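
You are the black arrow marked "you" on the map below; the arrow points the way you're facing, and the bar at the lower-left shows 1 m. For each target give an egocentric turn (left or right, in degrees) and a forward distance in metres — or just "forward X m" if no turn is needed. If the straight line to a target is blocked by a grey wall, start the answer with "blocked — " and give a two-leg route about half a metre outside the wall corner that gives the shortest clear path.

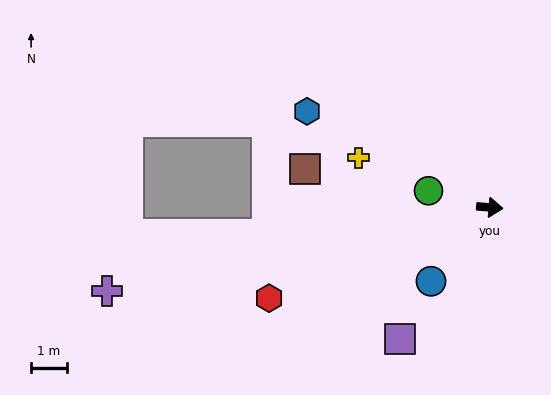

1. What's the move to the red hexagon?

turn right 153°, forward 6.7 m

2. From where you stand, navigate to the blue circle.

turn right 124°, forward 2.6 m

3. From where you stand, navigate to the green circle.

turn left 169°, forward 1.8 m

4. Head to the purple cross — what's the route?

turn right 163°, forward 10.9 m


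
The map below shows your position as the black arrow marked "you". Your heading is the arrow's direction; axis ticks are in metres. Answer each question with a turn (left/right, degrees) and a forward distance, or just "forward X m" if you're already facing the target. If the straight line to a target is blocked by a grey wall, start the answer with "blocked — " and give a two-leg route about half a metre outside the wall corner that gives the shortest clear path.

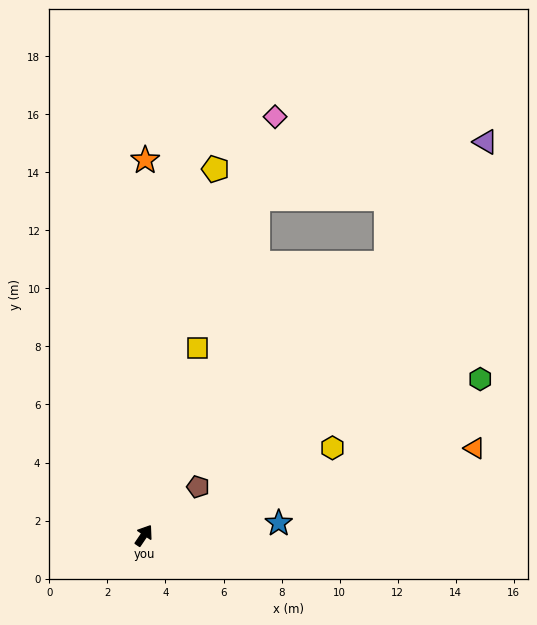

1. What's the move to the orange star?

turn left 34°, forward 12.9 m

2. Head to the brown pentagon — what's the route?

turn right 14°, forward 2.5 m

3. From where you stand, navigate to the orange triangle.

turn right 41°, forward 11.8 m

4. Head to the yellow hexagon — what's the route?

turn right 31°, forward 7.2 m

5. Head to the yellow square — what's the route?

turn left 18°, forward 6.7 m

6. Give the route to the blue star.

turn right 51°, forward 4.7 m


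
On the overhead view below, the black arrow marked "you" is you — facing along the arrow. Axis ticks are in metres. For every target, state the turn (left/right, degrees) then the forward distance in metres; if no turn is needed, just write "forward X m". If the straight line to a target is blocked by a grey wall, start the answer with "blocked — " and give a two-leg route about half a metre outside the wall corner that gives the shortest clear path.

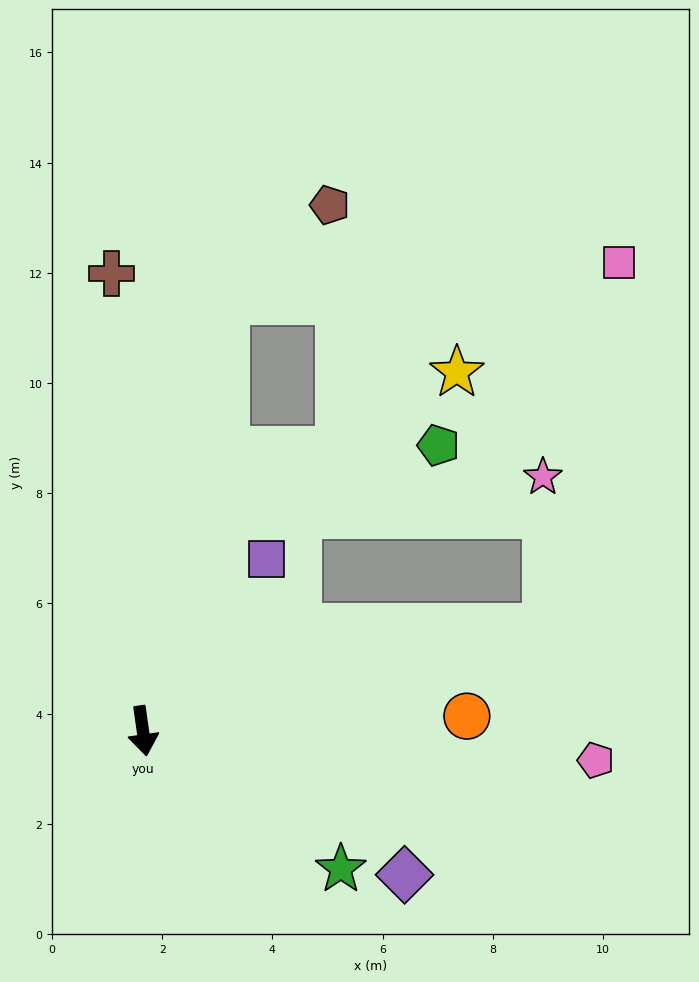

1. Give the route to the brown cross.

turn left 176°, forward 8.3 m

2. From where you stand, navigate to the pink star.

blocked — turn left 96°, forward 7.5 m, then turn left 77°, forward 2.7 m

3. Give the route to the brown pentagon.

blocked — turn left 161°, forward 7.9 m, then turn right 36°, forward 2.6 m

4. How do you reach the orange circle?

turn left 85°, forward 5.9 m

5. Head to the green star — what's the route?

turn left 47°, forward 4.4 m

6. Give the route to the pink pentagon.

turn left 78°, forward 8.2 m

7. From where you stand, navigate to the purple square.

turn left 136°, forward 3.8 m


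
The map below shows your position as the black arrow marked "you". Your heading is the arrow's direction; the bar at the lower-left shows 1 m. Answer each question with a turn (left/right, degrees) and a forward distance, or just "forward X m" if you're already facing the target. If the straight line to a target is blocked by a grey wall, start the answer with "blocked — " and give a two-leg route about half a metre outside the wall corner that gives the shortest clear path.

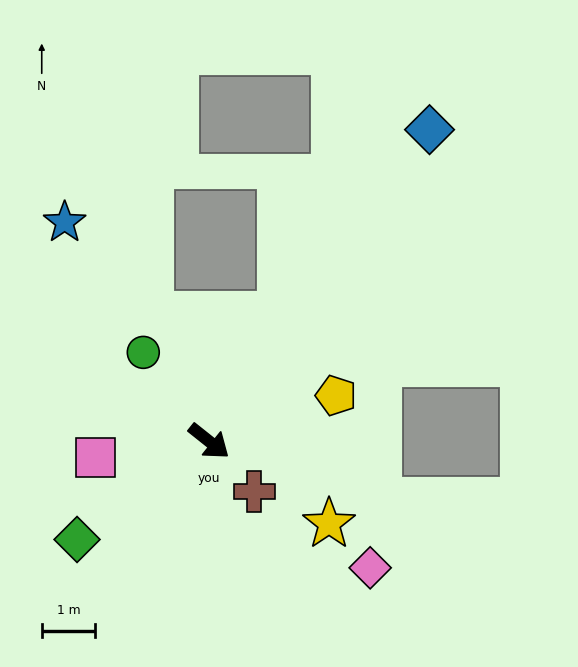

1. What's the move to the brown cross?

turn right 9°, forward 1.3 m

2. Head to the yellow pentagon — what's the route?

turn left 58°, forward 2.5 m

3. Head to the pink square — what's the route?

turn right 133°, forward 2.1 m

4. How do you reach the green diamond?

turn right 105°, forward 3.1 m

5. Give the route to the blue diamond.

turn left 93°, forward 7.2 m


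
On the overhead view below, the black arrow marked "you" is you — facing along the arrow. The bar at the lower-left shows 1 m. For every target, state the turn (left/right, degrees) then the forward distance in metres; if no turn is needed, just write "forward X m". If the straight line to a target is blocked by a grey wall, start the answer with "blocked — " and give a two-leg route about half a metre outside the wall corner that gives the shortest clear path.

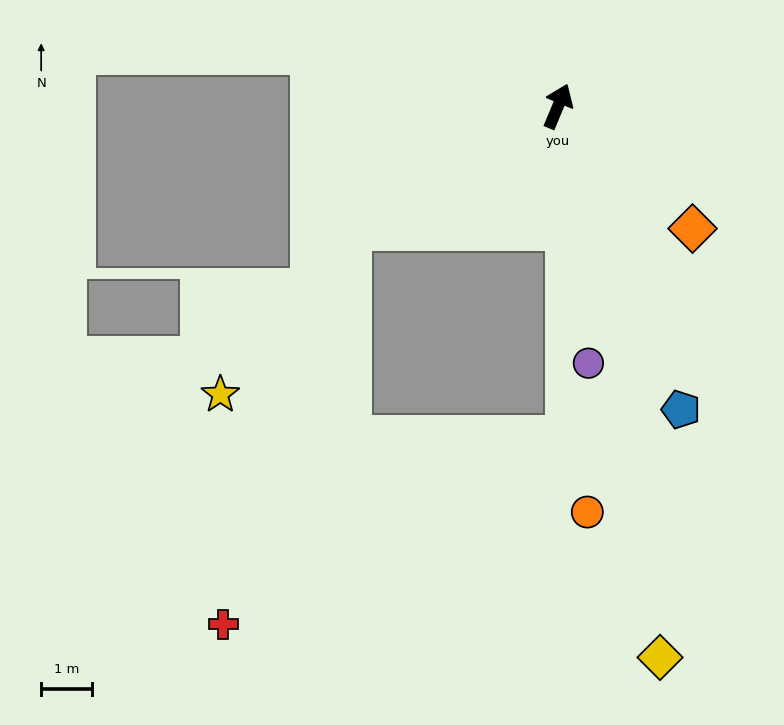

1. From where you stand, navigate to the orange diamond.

turn right 110°, forward 3.6 m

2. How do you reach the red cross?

blocked — turn left 143°, forward 4.7 m, then turn left 42°, forward 8.1 m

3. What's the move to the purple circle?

turn right 151°, forward 5.1 m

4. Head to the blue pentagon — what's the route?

turn right 135°, forward 6.4 m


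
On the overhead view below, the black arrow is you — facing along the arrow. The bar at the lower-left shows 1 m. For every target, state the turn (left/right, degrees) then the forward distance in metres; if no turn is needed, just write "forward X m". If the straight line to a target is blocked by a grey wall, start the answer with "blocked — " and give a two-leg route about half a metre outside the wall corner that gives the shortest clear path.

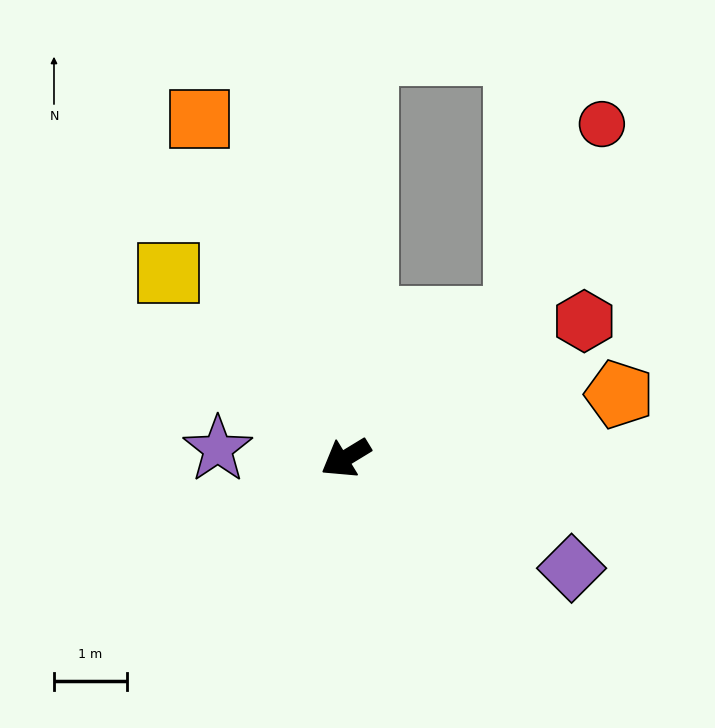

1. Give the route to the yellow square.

turn right 78°, forward 3.5 m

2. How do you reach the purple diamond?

turn left 123°, forward 3.4 m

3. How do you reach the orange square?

turn right 98°, forward 5.0 m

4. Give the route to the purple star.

turn right 35°, forward 1.8 m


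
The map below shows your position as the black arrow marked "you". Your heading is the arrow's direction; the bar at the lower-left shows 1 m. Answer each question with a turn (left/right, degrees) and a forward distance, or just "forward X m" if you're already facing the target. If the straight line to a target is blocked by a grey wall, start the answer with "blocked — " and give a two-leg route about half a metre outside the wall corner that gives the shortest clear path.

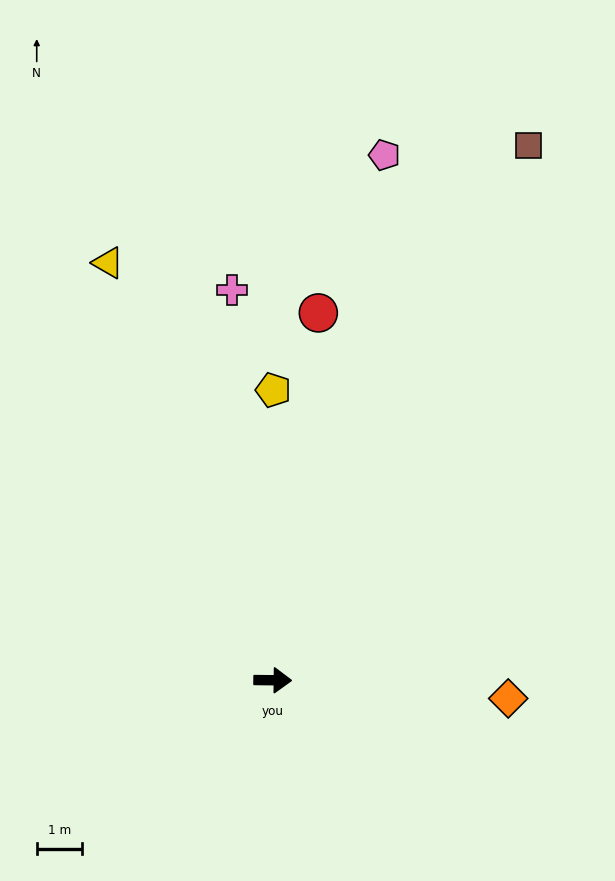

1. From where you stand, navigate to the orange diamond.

turn right 4°, forward 5.2 m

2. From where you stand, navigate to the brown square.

turn left 65°, forward 13.1 m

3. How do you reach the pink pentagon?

turn left 79°, forward 11.9 m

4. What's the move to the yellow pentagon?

turn left 91°, forward 6.4 m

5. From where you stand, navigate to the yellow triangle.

turn left 112°, forward 9.9 m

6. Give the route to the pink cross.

turn left 97°, forward 8.7 m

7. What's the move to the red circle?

turn left 84°, forward 8.2 m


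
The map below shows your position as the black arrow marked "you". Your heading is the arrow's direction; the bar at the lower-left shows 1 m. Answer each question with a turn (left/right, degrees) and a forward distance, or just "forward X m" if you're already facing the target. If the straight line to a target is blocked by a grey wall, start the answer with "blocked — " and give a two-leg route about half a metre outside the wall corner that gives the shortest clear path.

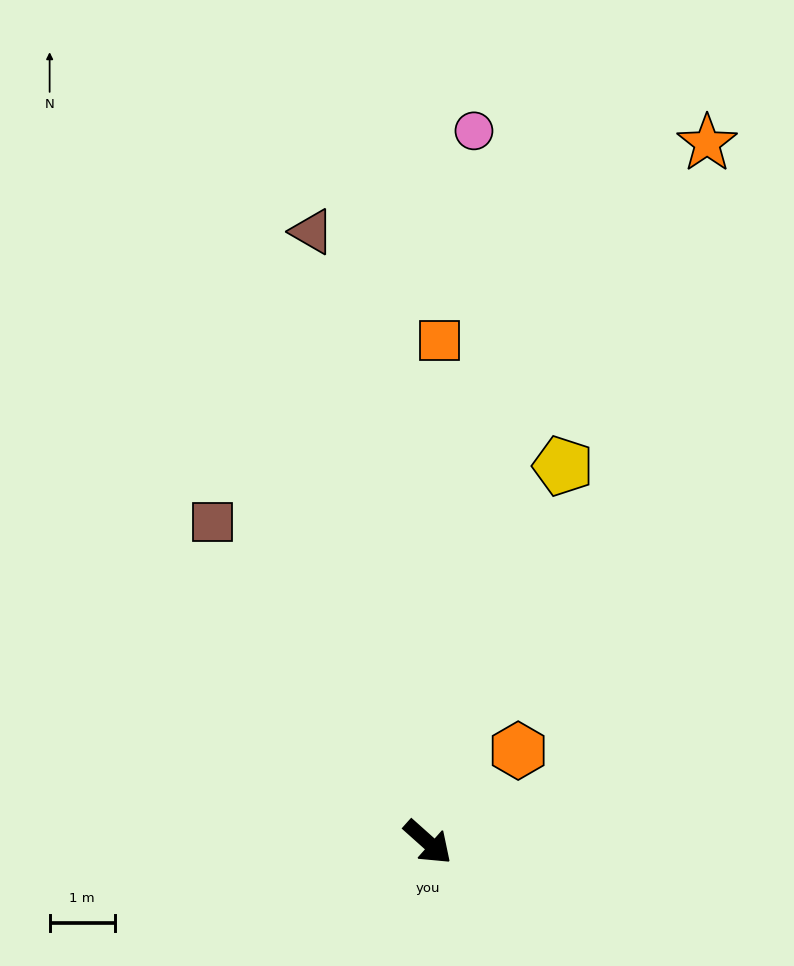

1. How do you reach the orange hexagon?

turn left 87°, forward 2.0 m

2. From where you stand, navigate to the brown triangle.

turn left 143°, forward 9.5 m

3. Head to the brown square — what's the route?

turn left 166°, forward 5.9 m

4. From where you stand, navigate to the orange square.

turn left 130°, forward 7.7 m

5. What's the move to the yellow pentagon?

turn left 112°, forward 6.1 m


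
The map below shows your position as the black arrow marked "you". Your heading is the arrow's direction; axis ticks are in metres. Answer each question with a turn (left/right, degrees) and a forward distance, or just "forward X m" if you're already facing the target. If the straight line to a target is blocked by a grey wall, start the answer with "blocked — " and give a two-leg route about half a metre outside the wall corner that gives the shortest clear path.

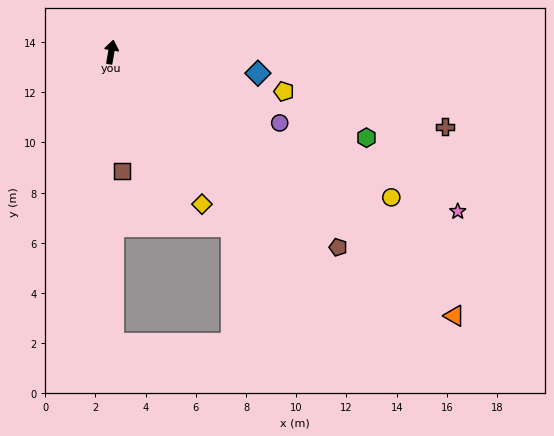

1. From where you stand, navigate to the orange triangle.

turn right 118°, forward 17.2 m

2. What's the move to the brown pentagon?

turn right 121°, forward 11.9 m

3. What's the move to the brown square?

turn right 165°, forward 4.8 m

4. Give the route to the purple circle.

turn right 103°, forward 7.3 m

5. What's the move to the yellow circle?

turn right 107°, forward 12.6 m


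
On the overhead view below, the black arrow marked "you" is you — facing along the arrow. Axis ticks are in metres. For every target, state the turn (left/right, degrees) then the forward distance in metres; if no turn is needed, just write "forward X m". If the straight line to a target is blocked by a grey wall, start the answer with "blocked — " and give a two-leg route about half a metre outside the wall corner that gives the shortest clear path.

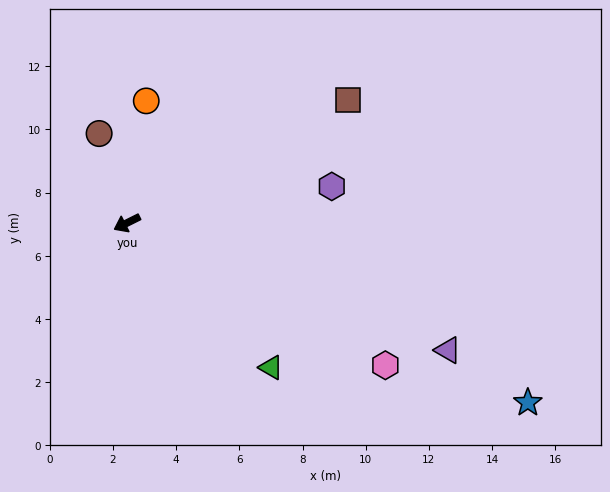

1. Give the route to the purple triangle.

turn left 132°, forward 10.9 m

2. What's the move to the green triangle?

turn left 108°, forward 6.5 m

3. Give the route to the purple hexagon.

turn left 164°, forward 6.6 m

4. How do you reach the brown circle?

turn right 99°, forward 3.0 m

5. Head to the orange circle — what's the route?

turn right 125°, forward 3.9 m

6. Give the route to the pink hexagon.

turn left 125°, forward 9.3 m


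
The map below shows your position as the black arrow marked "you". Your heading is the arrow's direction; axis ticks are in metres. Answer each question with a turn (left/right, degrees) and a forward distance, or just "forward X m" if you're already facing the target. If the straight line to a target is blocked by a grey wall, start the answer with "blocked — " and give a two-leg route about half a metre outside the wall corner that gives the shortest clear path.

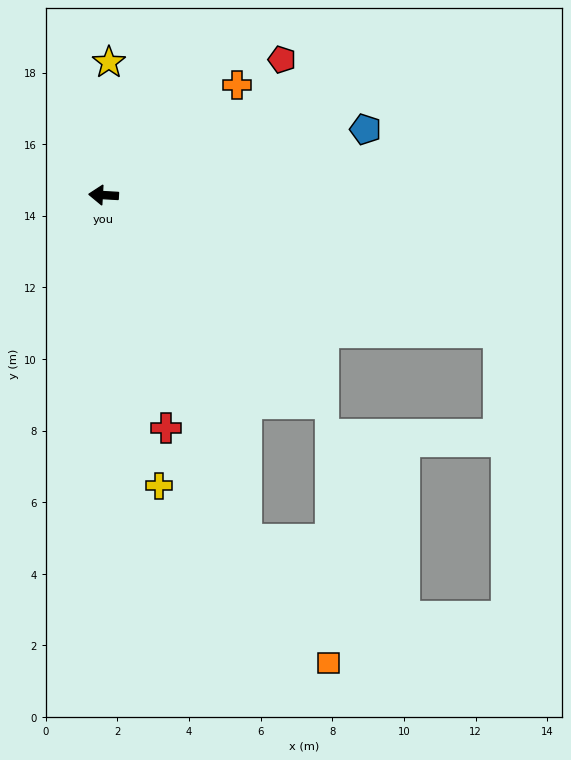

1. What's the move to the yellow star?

turn right 89°, forward 3.7 m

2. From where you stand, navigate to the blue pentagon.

turn right 163°, forward 7.5 m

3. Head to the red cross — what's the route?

turn left 108°, forward 6.7 m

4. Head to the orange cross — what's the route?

turn right 137°, forward 4.8 m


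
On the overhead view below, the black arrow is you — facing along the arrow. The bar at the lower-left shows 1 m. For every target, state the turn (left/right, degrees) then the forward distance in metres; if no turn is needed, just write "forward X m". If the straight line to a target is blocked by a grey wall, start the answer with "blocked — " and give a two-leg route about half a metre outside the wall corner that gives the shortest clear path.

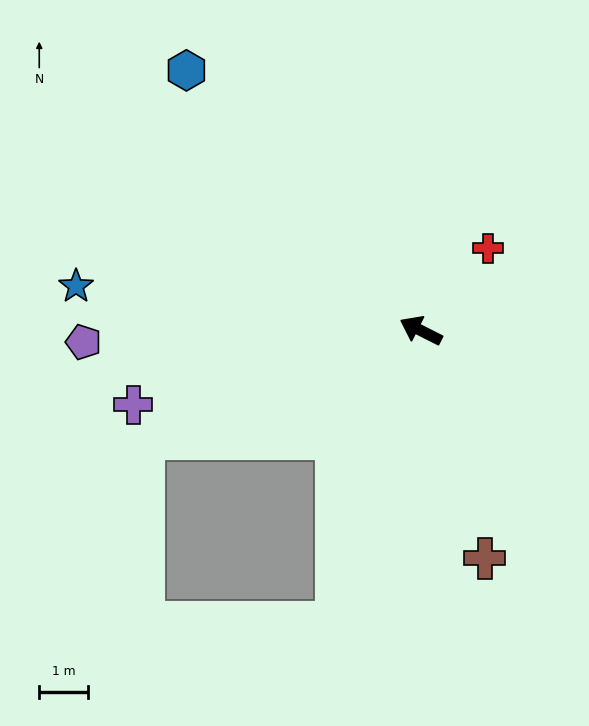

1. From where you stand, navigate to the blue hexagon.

turn right 21°, forward 7.1 m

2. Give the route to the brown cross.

turn left 133°, forward 4.8 m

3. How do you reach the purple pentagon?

turn left 29°, forward 6.9 m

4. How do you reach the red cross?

turn right 102°, forward 2.2 m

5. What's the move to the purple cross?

turn left 41°, forward 6.1 m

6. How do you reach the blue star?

turn left 20°, forward 7.1 m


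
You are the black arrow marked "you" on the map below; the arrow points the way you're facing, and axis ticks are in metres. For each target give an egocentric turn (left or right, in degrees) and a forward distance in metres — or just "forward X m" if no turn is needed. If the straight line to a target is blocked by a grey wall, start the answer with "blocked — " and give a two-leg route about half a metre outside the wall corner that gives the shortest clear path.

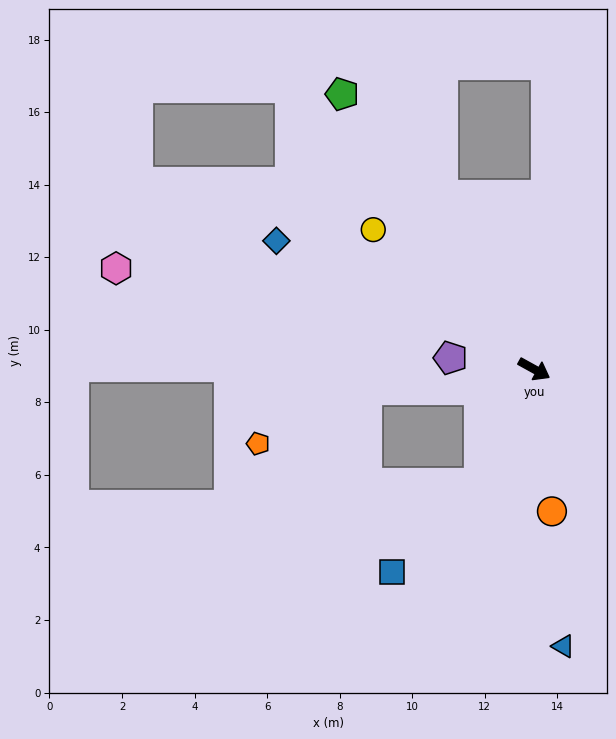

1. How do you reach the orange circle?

turn right 54°, forward 3.9 m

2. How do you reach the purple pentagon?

turn right 159°, forward 2.3 m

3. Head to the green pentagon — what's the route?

turn left 154°, forward 9.3 m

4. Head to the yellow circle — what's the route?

turn left 168°, forward 5.9 m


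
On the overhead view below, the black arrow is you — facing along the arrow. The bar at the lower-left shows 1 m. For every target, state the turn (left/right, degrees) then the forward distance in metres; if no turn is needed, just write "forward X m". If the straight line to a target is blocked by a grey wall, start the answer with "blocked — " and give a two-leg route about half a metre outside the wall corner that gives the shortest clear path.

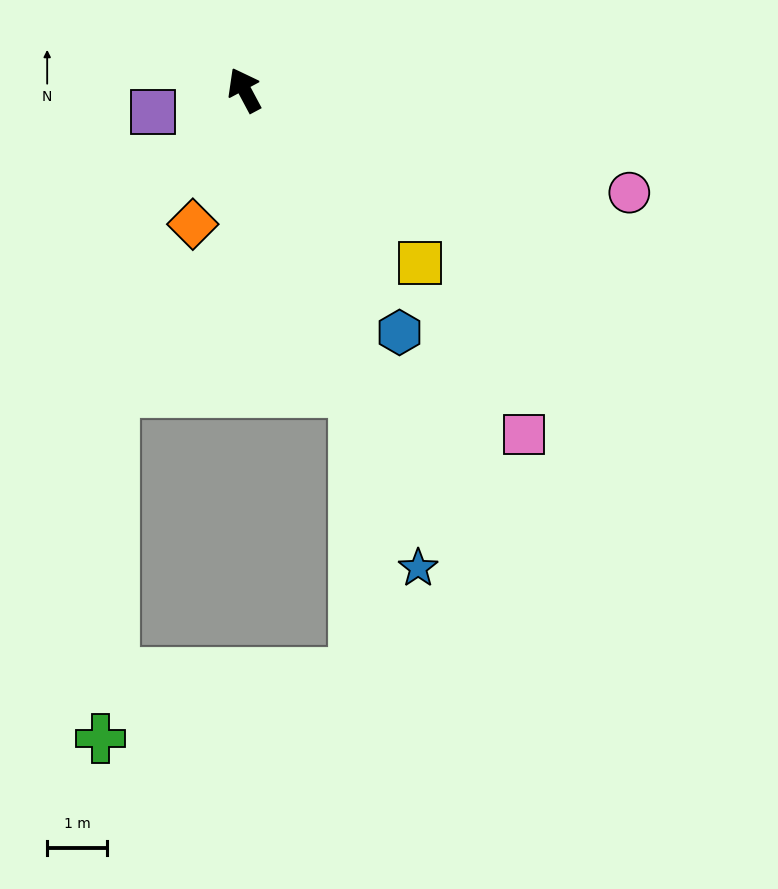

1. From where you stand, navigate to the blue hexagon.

turn right 175°, forward 4.8 m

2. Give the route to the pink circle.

turn right 133°, forward 6.6 m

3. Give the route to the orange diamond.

turn left 131°, forward 2.4 m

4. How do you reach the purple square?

turn left 76°, forward 1.6 m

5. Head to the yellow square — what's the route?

turn right 163°, forward 4.1 m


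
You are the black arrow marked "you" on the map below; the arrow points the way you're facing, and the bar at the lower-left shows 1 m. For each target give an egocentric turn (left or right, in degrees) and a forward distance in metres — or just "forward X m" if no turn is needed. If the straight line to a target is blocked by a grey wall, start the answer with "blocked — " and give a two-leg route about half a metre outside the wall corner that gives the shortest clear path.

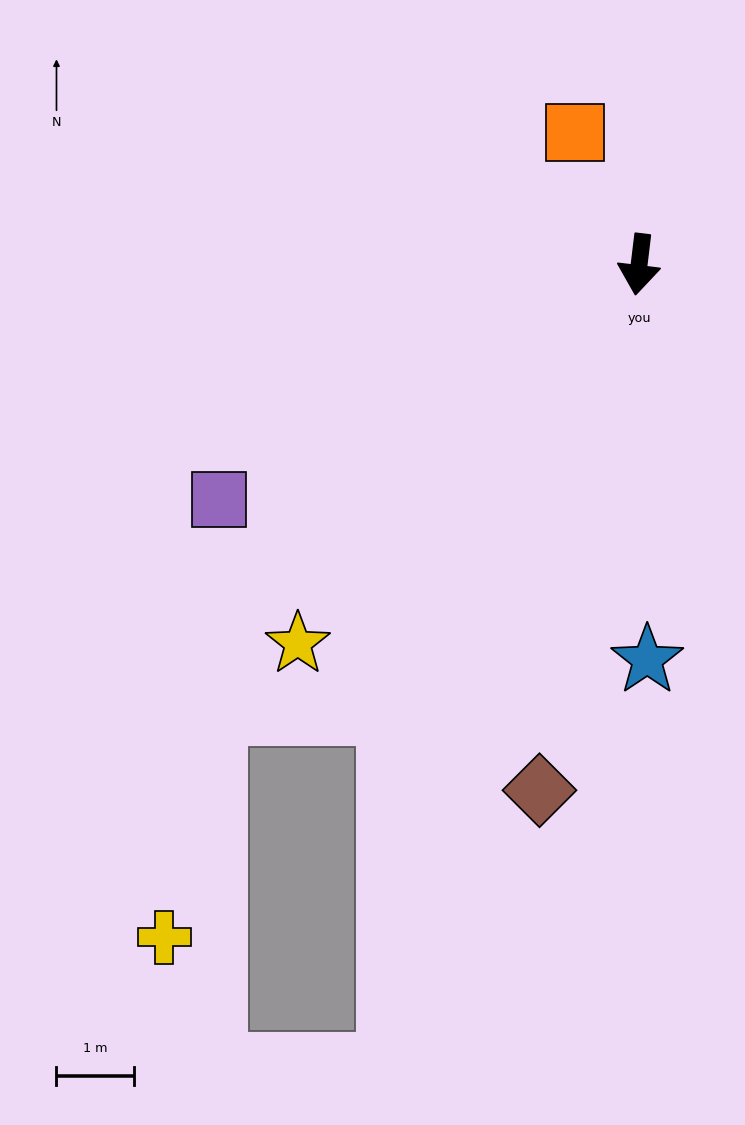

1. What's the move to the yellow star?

turn right 35°, forward 6.6 m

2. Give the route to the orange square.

turn right 147°, forward 1.9 m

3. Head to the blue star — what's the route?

turn left 8°, forward 5.1 m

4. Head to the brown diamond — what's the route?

turn right 4°, forward 6.9 m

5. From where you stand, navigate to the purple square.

turn right 54°, forward 6.2 m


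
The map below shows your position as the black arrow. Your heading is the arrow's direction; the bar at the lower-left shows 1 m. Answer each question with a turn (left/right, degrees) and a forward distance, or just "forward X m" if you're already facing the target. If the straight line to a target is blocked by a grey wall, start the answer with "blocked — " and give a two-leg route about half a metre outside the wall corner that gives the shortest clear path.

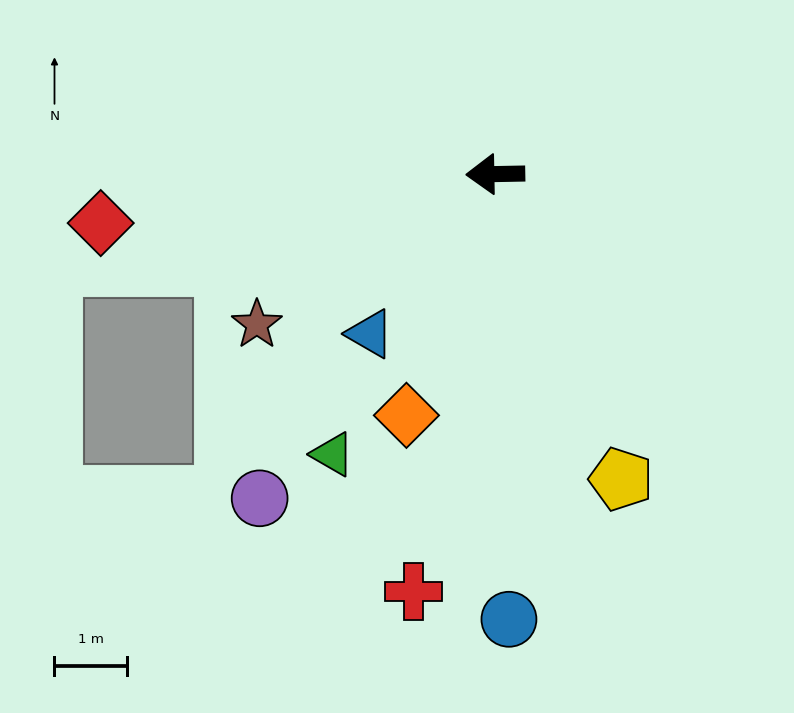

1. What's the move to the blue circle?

turn left 91°, forward 6.1 m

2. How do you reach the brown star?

turn left 31°, forward 3.9 m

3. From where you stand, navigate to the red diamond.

turn left 6°, forward 5.5 m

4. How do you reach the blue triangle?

turn left 51°, forward 2.8 m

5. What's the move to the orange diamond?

turn left 69°, forward 3.5 m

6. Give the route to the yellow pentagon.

turn left 111°, forward 4.5 m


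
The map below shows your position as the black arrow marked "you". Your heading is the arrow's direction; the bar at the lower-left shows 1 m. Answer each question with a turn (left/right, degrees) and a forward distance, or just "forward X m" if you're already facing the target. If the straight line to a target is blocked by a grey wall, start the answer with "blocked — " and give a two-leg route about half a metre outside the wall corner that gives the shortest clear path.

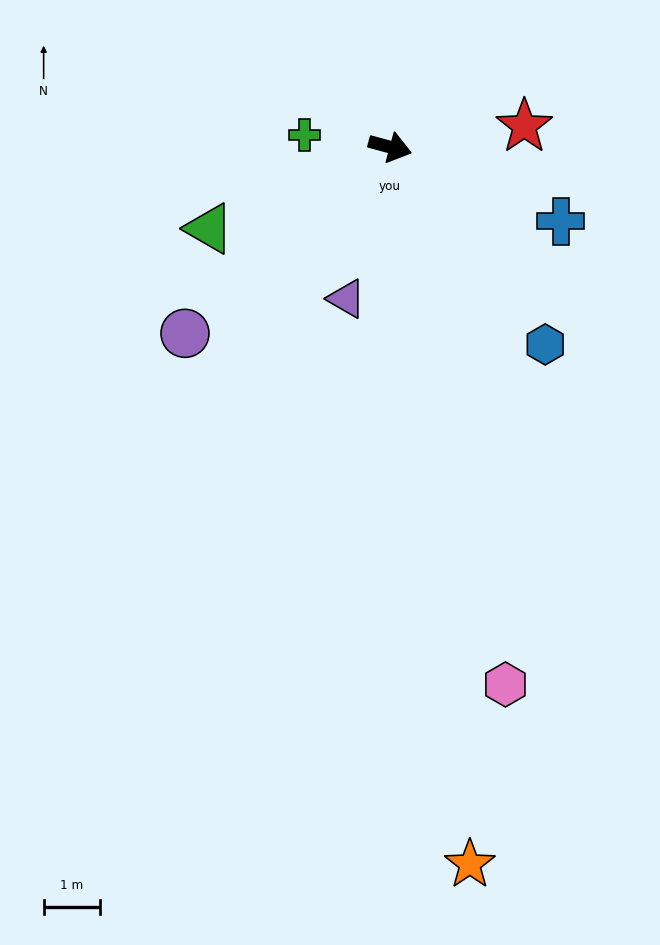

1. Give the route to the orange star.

turn right 68°, forward 12.7 m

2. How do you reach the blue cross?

turn right 8°, forward 3.3 m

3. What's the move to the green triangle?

turn right 141°, forward 3.5 m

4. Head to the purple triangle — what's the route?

turn right 91°, forward 2.8 m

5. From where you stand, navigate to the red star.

turn left 24°, forward 2.4 m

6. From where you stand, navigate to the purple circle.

turn right 123°, forward 4.9 m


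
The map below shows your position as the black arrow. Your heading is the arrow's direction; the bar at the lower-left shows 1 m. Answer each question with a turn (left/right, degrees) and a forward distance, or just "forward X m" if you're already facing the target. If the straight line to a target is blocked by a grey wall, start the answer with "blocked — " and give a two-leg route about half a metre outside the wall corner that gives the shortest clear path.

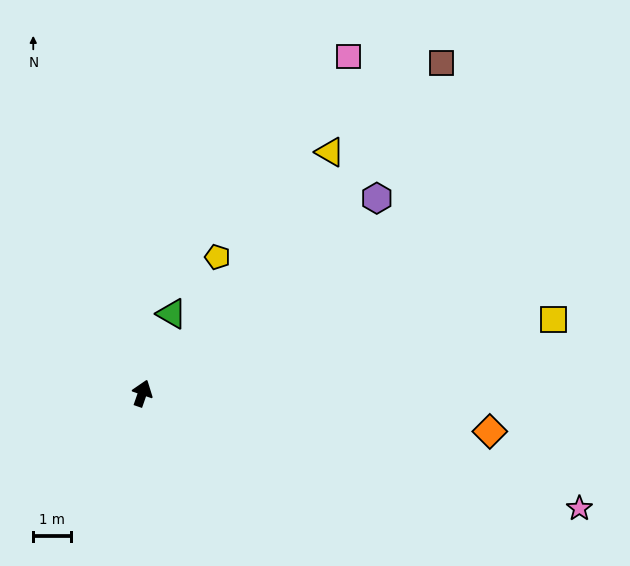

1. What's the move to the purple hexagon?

turn right 31°, forward 8.1 m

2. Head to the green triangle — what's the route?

forward 2.3 m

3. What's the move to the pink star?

turn right 86°, forward 12.1 m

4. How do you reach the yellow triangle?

turn right 19°, forward 8.2 m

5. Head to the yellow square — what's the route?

turn right 61°, forward 11.2 m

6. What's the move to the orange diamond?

turn right 77°, forward 9.3 m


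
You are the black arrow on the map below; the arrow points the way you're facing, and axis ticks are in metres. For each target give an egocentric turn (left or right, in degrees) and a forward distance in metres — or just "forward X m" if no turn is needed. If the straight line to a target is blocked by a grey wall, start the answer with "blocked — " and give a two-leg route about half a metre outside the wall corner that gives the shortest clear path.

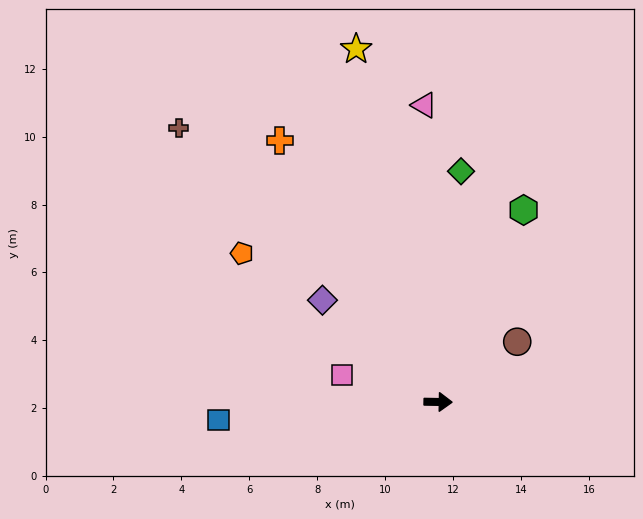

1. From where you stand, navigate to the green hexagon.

turn left 67°, forward 6.2 m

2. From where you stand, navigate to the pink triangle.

turn left 94°, forward 8.8 m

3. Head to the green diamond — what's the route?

turn left 85°, forward 6.8 m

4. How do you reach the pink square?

turn left 165°, forward 2.9 m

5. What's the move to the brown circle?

turn left 38°, forward 2.9 m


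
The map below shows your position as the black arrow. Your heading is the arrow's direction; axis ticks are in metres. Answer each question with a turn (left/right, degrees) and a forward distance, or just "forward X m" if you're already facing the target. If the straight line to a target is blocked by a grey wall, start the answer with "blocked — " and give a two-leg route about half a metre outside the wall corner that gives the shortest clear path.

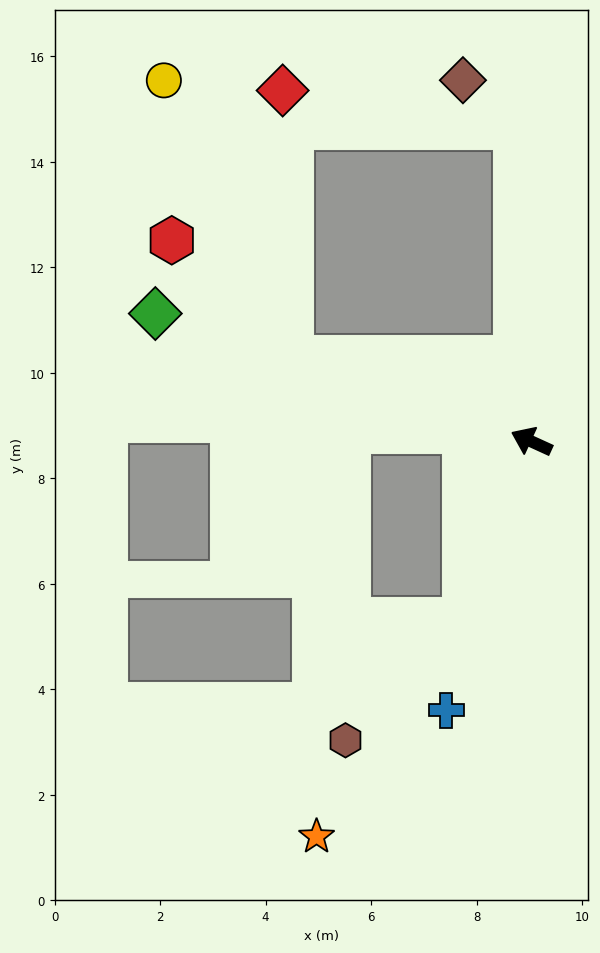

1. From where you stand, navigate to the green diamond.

turn left 6°, forward 7.5 m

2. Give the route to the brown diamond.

blocked — turn right 63°, forward 6.0 m, then turn left 45°, forward 1.3 m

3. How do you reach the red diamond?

blocked — turn left 5°, forward 4.8 m, then turn right 69°, forward 5.1 m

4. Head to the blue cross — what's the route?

turn left 97°, forward 5.3 m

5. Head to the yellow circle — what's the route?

blocked — turn left 5°, forward 4.8 m, then turn right 46°, forward 5.8 m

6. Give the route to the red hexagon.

blocked — turn left 5°, forward 4.8 m, then turn right 25°, forward 3.2 m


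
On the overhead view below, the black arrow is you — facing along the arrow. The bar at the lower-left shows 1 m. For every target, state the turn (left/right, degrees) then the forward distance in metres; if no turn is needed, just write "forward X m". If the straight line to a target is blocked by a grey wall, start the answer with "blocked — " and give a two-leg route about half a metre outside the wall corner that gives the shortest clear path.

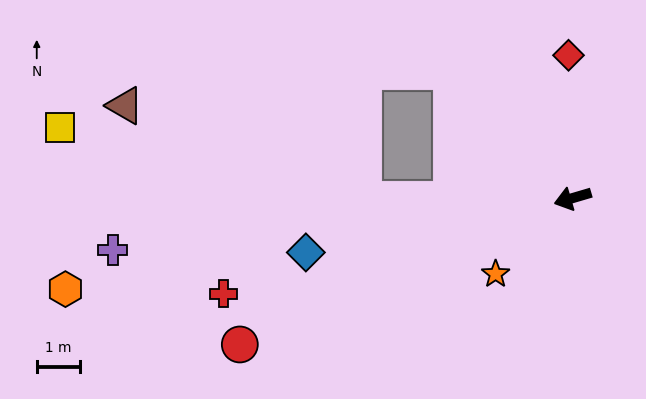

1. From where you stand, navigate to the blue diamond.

turn right 5°, forward 6.3 m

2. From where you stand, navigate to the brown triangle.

blocked — turn right 16°, forward 4.9 m, then turn right 22°, forward 6.0 m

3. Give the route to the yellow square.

blocked — turn right 16°, forward 4.9 m, then turn right 14°, forward 7.2 m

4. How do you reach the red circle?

turn left 7°, forward 8.4 m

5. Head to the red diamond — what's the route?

turn right 105°, forward 3.3 m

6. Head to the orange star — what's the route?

turn left 28°, forward 2.5 m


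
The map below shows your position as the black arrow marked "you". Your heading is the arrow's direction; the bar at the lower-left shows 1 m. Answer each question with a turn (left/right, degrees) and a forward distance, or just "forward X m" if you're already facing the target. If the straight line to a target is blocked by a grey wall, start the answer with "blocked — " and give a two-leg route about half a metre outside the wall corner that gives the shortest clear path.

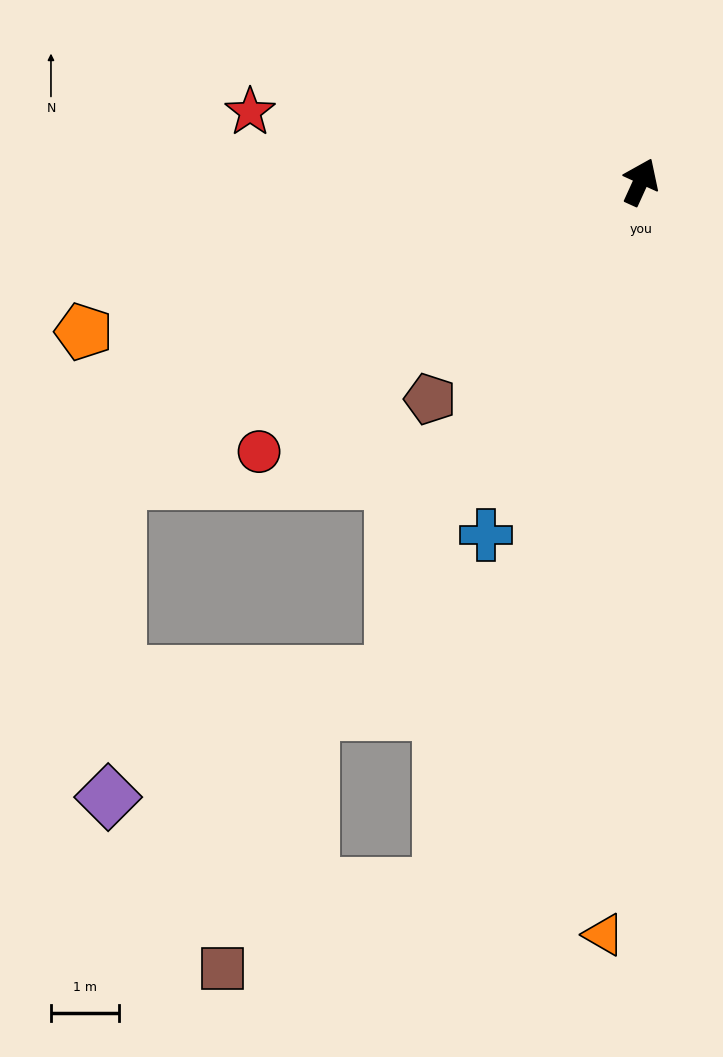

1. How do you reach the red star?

turn left 104°, forward 5.8 m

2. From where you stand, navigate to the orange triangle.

turn right 158°, forward 11.1 m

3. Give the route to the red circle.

turn left 150°, forward 6.9 m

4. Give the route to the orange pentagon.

turn left 130°, forward 8.5 m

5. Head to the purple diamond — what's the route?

blocked — turn left 144°, forward 8.8 m, then turn left 59°, forward 4.6 m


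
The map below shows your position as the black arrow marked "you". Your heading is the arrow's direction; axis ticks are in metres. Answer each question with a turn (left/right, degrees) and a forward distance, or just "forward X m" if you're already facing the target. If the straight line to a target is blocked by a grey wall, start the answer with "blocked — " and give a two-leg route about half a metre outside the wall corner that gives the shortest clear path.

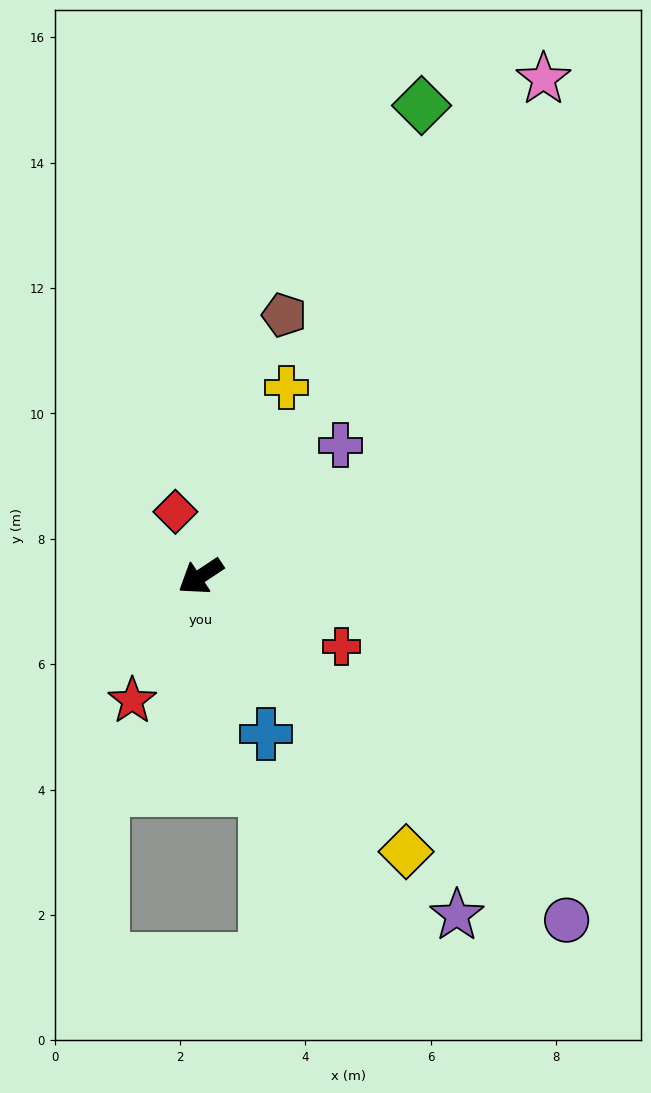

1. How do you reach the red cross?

turn left 120°, forward 2.5 m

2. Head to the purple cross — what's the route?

turn right 171°, forward 3.1 m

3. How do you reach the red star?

turn left 28°, forward 2.3 m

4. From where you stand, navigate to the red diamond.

turn right 102°, forward 1.1 m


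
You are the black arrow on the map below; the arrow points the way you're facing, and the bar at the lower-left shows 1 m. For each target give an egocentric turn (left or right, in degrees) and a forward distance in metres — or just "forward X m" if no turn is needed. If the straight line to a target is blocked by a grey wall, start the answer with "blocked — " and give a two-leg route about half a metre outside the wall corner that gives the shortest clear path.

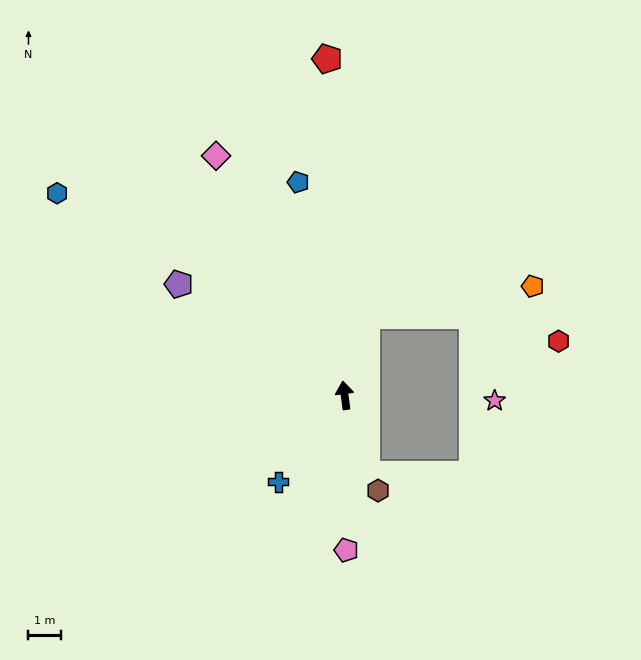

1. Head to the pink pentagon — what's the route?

turn left 173°, forward 4.7 m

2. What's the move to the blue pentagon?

turn left 5°, forward 6.7 m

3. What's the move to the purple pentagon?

turn left 49°, forward 6.1 m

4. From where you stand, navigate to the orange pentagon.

blocked — turn right 22°, forward 2.5 m, then turn right 66°, forward 5.2 m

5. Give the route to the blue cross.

turn left 135°, forward 3.3 m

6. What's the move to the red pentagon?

turn right 5°, forward 10.3 m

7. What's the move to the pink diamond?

turn left 21°, forward 8.3 m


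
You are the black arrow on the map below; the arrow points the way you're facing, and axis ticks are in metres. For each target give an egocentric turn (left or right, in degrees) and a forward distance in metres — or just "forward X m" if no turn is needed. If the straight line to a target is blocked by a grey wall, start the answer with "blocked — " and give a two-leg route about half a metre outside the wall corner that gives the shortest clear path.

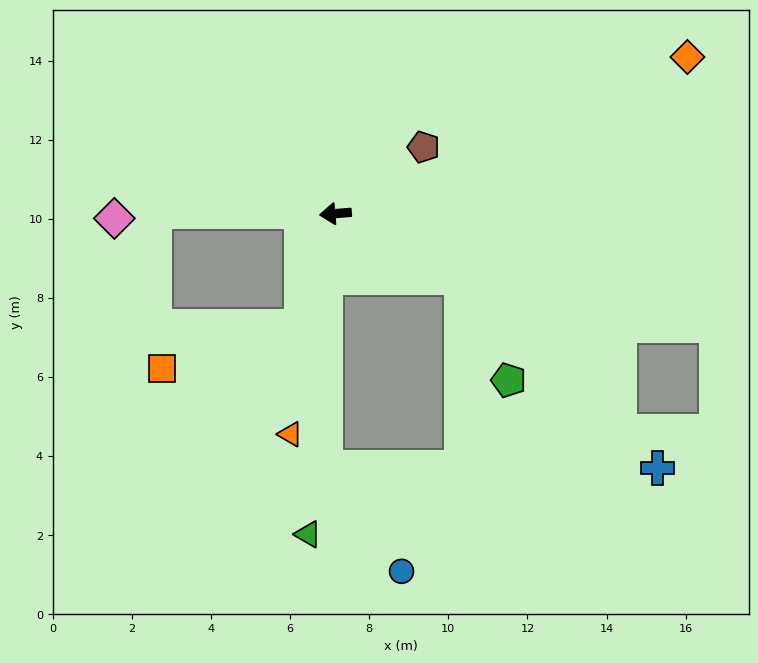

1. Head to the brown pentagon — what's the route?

turn right 148°, forward 2.8 m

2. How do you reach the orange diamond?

turn right 161°, forward 9.7 m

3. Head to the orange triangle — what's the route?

turn left 74°, forward 5.7 m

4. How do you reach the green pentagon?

blocked — turn left 148°, forward 3.6 m, then turn right 38°, forward 2.8 m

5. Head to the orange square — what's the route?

blocked — turn left 68°, forward 3.0 m, then turn right 56°, forward 3.7 m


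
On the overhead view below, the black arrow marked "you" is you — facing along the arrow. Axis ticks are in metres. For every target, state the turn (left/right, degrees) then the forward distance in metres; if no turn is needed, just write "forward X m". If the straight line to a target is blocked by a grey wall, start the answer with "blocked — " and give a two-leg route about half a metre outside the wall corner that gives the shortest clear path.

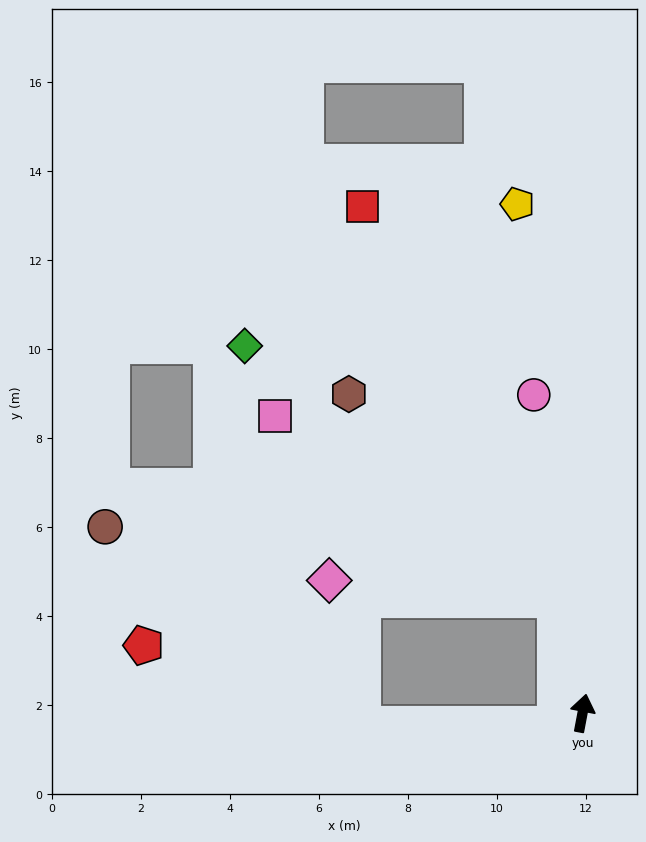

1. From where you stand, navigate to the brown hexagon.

blocked — turn left 24°, forward 2.6 m, then turn left 32°, forward 6.5 m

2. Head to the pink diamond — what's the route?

blocked — turn left 24°, forward 2.6 m, then turn left 72°, forward 5.1 m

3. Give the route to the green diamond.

blocked — turn left 24°, forward 2.6 m, then turn left 38°, forward 9.0 m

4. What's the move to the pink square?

blocked — turn left 24°, forward 2.6 m, then turn left 44°, forward 7.5 m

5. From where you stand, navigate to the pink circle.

turn left 19°, forward 7.2 m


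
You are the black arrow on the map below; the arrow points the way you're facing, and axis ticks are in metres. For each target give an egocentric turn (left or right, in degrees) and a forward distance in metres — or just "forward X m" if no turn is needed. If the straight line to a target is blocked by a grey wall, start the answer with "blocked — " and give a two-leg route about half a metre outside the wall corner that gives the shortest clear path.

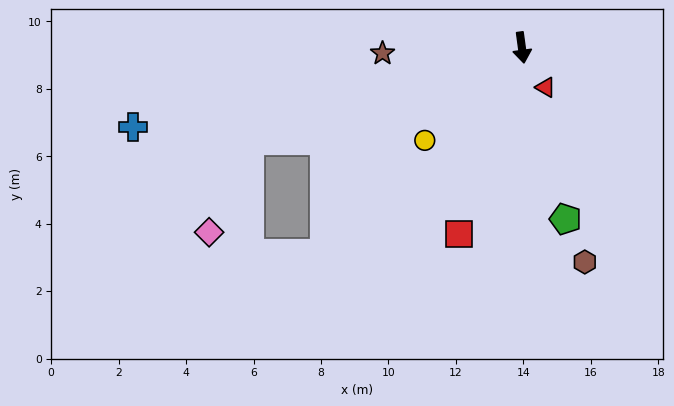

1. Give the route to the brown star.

turn right 95°, forward 4.1 m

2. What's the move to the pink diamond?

blocked — turn right 79°, forward 8.5 m, then turn left 47°, forward 3.0 m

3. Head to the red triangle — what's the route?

turn left 23°, forward 1.4 m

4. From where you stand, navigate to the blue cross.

turn right 86°, forward 11.8 m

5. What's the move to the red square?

turn right 26°, forward 5.8 m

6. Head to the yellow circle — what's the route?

turn right 54°, forward 4.0 m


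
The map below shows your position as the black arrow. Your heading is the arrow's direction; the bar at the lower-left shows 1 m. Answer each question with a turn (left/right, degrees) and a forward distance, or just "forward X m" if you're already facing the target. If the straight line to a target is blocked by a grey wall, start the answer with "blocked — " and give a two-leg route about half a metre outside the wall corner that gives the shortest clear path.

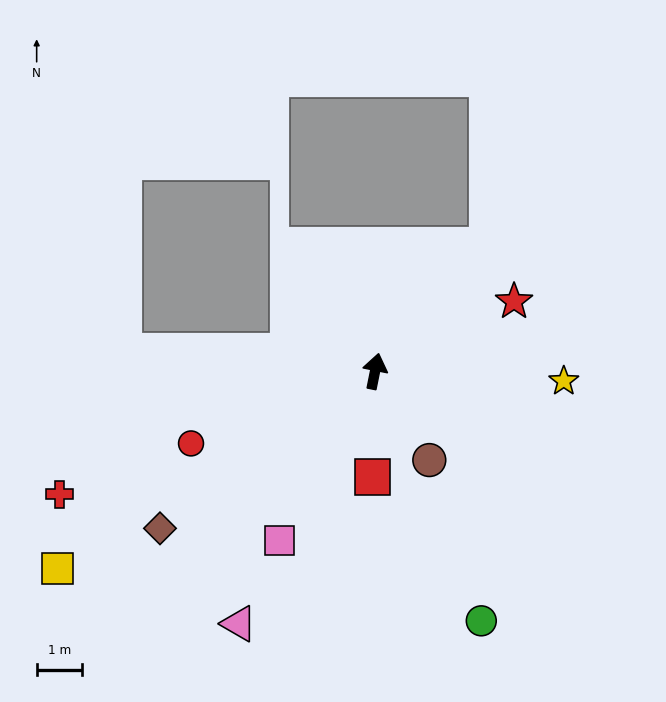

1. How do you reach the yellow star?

turn right 82°, forward 4.2 m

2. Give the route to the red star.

turn right 52°, forward 3.4 m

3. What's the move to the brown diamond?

turn left 138°, forward 5.9 m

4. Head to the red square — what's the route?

turn right 170°, forward 2.3 m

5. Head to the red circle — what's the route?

turn left 123°, forward 4.4 m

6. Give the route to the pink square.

turn left 162°, forward 4.3 m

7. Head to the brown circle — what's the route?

turn right 137°, forward 2.3 m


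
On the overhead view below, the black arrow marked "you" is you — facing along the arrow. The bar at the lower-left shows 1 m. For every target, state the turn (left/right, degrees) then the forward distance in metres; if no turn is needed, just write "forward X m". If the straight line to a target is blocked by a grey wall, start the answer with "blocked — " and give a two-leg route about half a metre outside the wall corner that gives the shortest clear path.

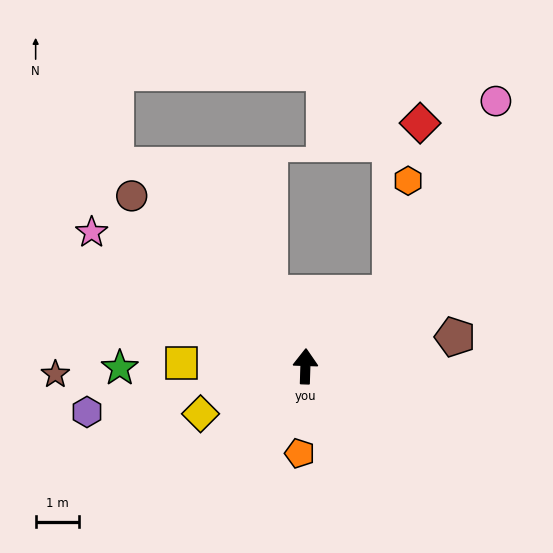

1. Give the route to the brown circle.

turn left 47°, forward 5.6 m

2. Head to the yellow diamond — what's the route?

turn left 116°, forward 2.6 m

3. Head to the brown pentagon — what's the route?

turn right 77°, forward 3.5 m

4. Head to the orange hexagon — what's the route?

blocked — turn right 47°, forward 2.6 m, then turn left 40°, forward 2.6 m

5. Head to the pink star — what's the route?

turn left 60°, forward 5.8 m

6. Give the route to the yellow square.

turn left 90°, forward 2.8 m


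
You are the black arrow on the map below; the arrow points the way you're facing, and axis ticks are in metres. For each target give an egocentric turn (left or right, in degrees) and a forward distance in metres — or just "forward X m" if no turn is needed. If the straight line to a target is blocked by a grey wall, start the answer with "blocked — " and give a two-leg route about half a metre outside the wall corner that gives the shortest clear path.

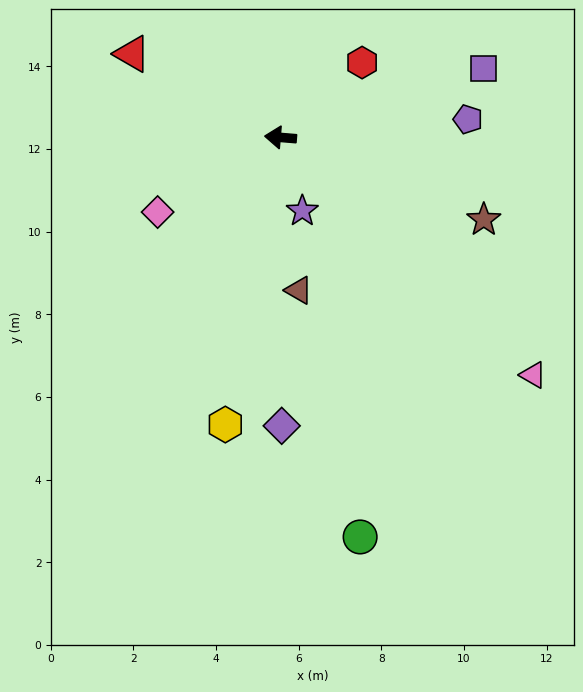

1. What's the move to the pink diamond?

turn left 36°, forward 3.5 m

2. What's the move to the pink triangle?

turn left 141°, forward 8.4 m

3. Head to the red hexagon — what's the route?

turn right 133°, forward 2.7 m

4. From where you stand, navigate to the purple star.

turn left 111°, forward 1.9 m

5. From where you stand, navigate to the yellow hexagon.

turn left 84°, forward 7.1 m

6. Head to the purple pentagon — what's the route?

turn right 170°, forward 4.6 m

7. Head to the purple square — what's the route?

turn right 157°, forward 5.2 m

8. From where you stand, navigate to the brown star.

turn left 163°, forward 5.3 m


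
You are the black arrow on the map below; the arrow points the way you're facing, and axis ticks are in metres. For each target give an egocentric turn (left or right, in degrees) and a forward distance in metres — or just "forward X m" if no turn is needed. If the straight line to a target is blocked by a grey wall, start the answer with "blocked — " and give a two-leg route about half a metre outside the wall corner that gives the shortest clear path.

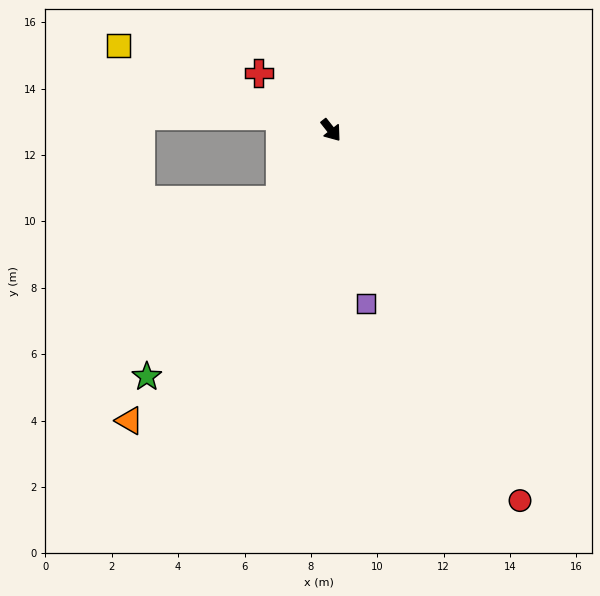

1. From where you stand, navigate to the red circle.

turn right 11°, forward 12.5 m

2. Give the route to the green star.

turn right 75°, forward 9.3 m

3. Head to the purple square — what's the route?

turn right 27°, forward 5.3 m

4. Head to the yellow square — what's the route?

turn right 150°, forward 6.9 m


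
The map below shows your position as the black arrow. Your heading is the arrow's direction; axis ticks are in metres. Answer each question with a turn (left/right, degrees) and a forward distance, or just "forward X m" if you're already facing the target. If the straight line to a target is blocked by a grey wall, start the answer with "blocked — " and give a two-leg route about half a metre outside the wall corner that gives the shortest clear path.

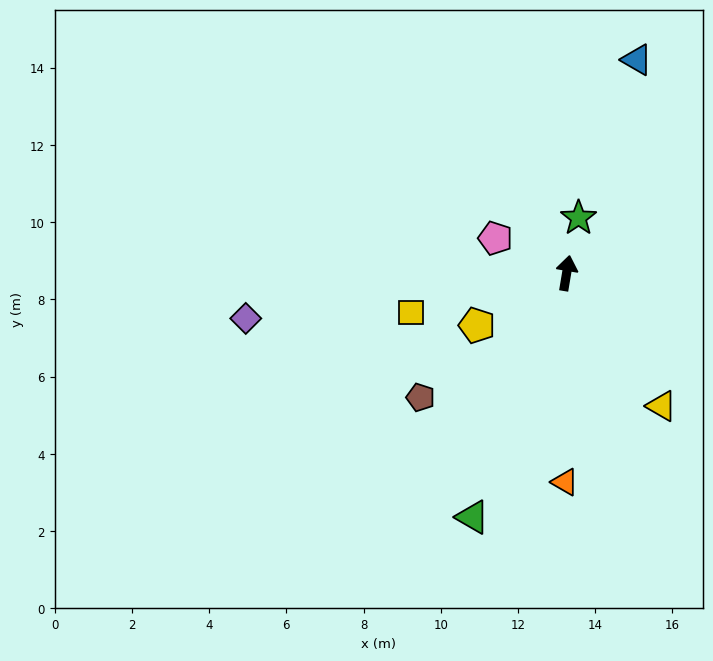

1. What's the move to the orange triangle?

turn right 171°, forward 5.4 m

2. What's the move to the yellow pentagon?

turn left 130°, forward 2.7 m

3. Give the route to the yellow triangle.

turn right 135°, forward 4.2 m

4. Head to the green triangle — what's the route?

turn left 168°, forward 6.8 m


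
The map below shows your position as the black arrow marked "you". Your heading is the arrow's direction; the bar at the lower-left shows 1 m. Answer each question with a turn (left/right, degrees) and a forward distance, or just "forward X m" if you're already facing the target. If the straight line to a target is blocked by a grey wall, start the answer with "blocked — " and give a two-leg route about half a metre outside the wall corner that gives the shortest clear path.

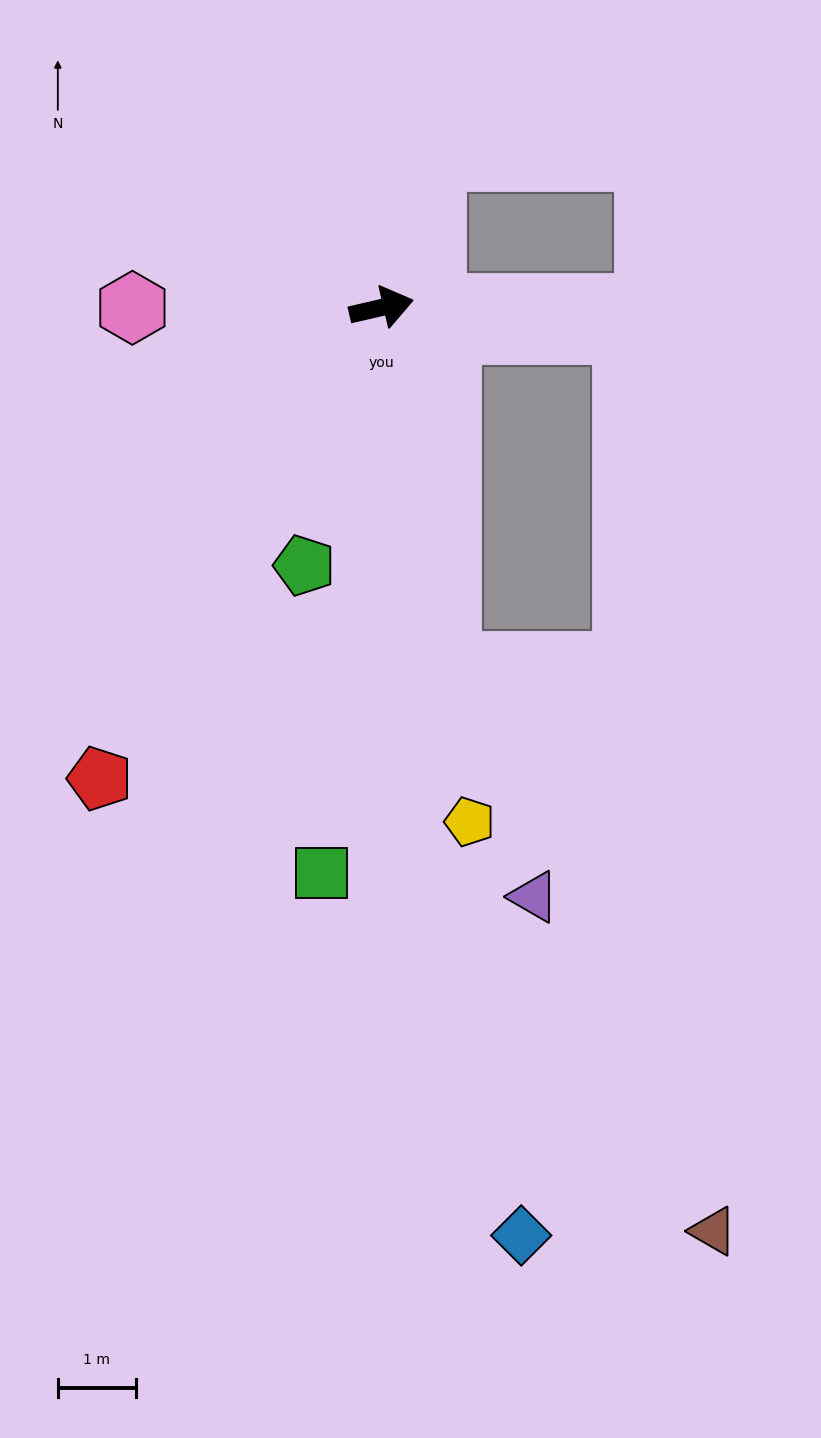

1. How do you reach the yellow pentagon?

turn right 93°, forward 6.7 m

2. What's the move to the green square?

turn right 109°, forward 7.3 m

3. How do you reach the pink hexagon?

turn left 167°, forward 3.2 m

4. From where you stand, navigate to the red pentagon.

turn right 134°, forward 7.1 m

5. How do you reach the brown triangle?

blocked — turn right 19°, forward 3.2 m, then turn right 79°, forward 11.6 m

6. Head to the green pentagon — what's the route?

turn right 120°, forward 3.5 m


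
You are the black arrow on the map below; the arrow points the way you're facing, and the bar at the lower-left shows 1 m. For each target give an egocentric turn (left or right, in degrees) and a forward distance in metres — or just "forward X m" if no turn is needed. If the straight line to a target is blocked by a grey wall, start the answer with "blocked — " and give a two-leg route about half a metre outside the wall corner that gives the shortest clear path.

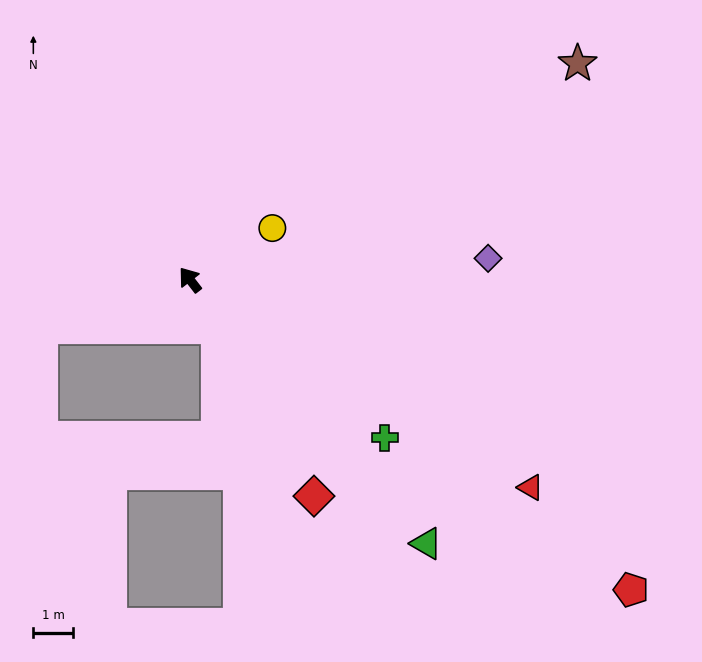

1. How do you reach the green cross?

turn right 167°, forward 6.3 m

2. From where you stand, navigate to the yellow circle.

turn right 96°, forward 2.4 m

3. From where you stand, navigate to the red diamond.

turn left 172°, forward 6.3 m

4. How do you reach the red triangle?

turn right 159°, forward 10.0 m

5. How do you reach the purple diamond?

turn right 124°, forward 7.5 m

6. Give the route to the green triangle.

turn right 176°, forward 8.9 m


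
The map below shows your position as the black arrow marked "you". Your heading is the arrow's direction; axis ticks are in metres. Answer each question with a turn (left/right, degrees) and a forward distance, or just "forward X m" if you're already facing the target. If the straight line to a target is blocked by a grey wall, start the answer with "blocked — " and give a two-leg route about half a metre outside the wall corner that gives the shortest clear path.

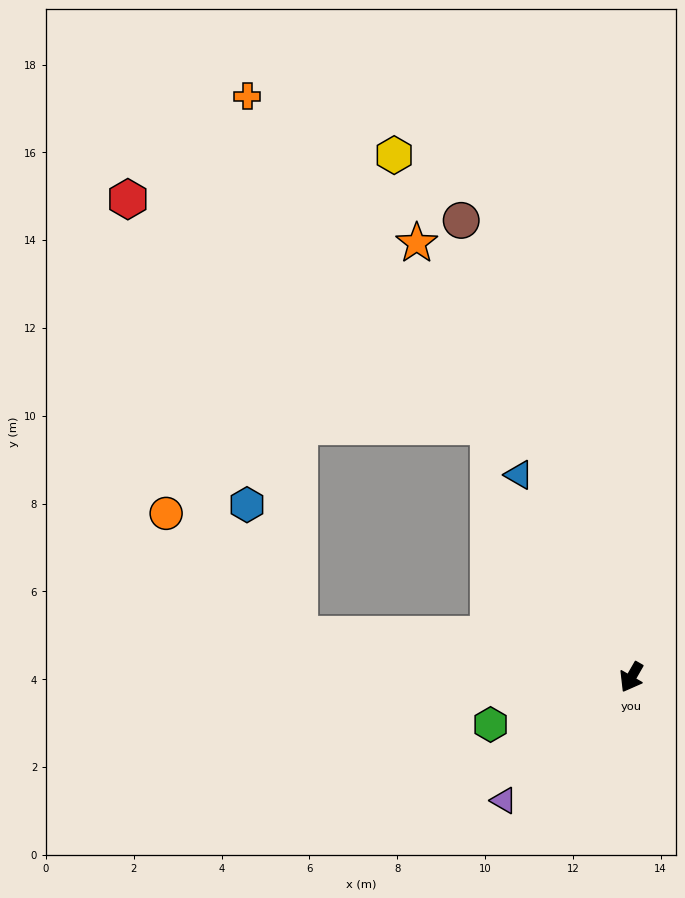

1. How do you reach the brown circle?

turn right 130°, forward 11.1 m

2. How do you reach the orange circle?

blocked — turn right 67°, forward 7.6 m, then turn right 35°, forward 4.1 m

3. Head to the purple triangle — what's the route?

turn right 16°, forward 4.0 m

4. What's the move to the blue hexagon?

blocked — turn right 67°, forward 7.6 m, then turn right 61°, forward 3.2 m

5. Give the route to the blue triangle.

turn right 121°, forward 5.3 m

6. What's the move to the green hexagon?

turn right 42°, forward 3.4 m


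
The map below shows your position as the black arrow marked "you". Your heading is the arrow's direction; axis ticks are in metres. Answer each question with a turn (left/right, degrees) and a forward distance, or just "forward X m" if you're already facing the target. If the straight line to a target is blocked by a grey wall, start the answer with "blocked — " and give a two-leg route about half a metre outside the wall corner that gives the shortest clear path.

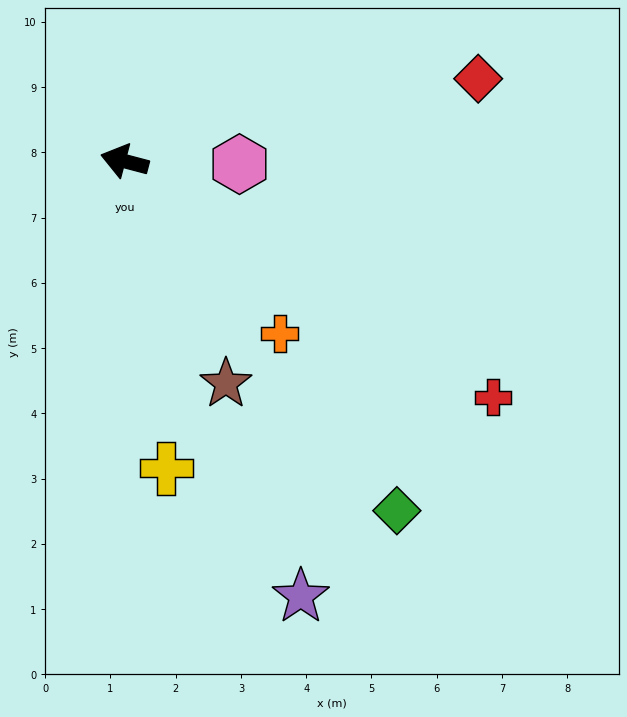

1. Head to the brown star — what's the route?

turn left 129°, forward 3.7 m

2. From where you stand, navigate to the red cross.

turn left 162°, forward 6.7 m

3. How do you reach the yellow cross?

turn left 112°, forward 4.7 m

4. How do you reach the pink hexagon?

turn right 167°, forward 1.8 m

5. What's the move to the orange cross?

turn left 147°, forward 3.6 m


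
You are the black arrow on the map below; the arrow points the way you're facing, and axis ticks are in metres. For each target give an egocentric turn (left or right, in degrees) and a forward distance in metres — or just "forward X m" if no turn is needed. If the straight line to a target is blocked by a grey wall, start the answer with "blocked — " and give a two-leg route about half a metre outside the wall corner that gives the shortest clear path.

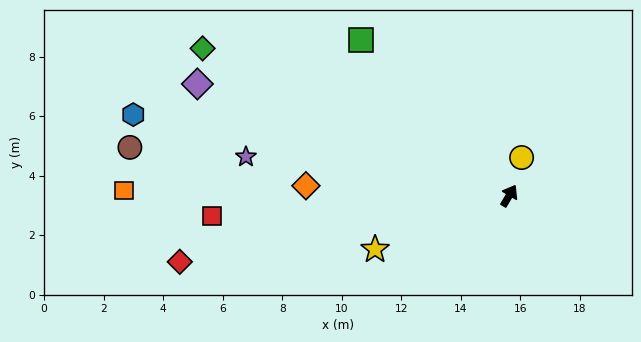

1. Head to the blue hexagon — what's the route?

turn left 108°, forward 12.9 m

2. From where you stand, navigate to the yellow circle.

turn left 13°, forward 1.3 m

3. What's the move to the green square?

turn left 74°, forward 7.2 m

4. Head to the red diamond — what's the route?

turn left 132°, forward 11.3 m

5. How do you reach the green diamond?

turn left 95°, forward 11.4 m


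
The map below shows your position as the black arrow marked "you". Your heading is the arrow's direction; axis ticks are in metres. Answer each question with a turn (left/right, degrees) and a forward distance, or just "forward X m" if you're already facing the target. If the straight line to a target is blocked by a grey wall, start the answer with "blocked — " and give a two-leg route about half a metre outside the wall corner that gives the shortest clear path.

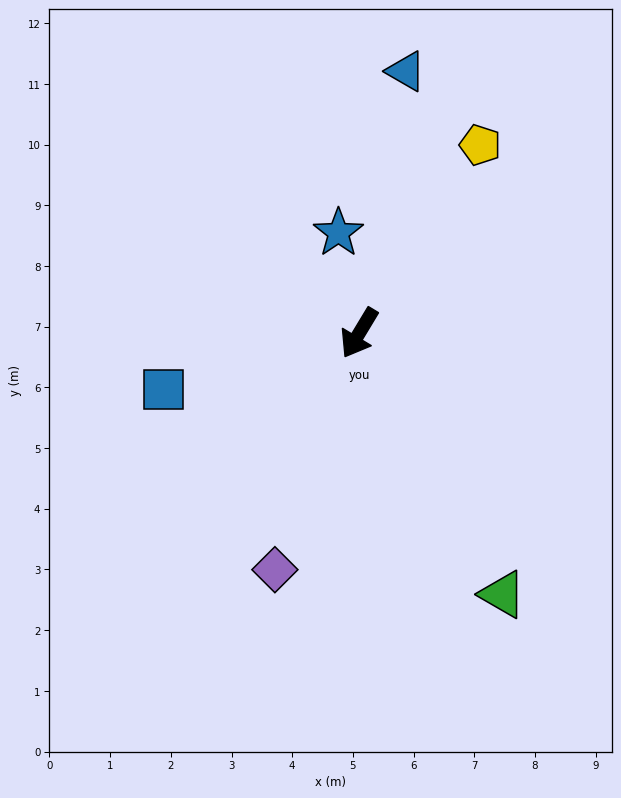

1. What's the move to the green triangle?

turn left 60°, forward 4.9 m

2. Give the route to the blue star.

turn right 137°, forward 1.7 m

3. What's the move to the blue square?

turn right 43°, forward 3.4 m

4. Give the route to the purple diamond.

turn left 11°, forward 4.1 m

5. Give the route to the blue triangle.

turn right 159°, forward 4.4 m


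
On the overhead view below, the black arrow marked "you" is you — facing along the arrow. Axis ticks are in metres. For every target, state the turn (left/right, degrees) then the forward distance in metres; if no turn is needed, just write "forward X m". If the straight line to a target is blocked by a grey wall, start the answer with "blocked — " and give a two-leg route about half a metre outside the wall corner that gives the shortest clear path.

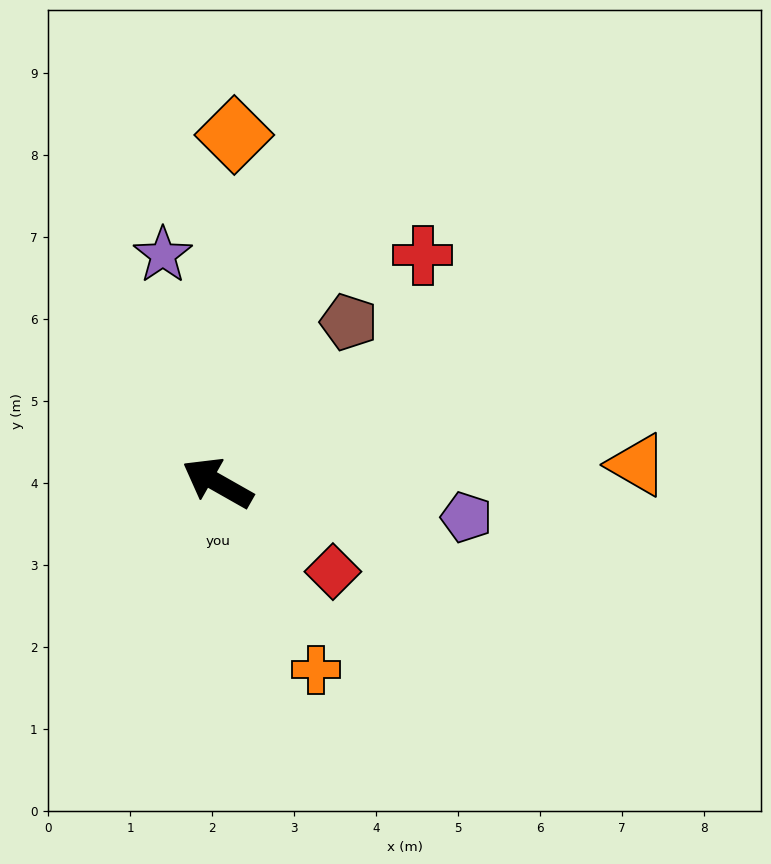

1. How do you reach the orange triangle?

turn right 148°, forward 5.1 m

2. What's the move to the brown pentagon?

turn right 100°, forward 2.5 m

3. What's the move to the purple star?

turn right 47°, forward 2.9 m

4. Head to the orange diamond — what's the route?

turn right 63°, forward 4.2 m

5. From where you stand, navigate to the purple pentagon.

turn right 158°, forward 3.1 m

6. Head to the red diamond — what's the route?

turn left 172°, forward 1.8 m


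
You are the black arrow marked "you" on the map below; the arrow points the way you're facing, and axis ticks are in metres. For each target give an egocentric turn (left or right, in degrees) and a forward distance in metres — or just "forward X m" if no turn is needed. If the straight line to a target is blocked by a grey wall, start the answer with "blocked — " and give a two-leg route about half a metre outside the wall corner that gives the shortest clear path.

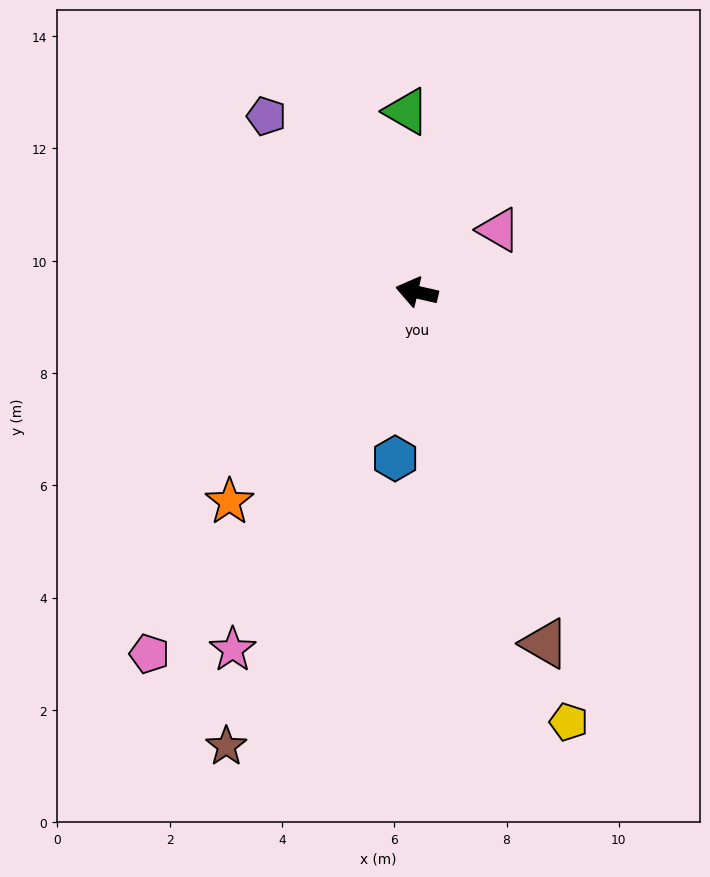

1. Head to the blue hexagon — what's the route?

turn left 95°, forward 3.0 m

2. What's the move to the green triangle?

turn right 74°, forward 3.2 m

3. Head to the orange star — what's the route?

turn left 61°, forward 5.0 m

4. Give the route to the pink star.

turn left 76°, forward 7.2 m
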